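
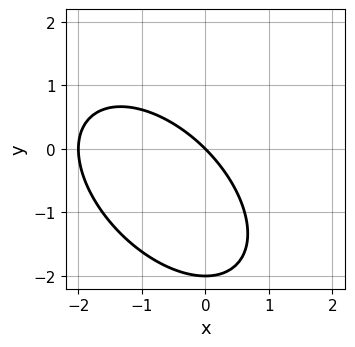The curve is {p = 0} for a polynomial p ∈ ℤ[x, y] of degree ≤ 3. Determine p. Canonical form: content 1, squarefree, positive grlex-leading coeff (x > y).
x^2 + x*y + y^2 + 2*x + 2*y

(a) deg p = 2. The shape is more complex than any degree-1 curve.
(b) Observable constraints: among the integer gridlines, it crosses the y-axis at y ∈ {-2, 0}; the x-axis gridline crossings are at x ∈ {-2, 0}.
(c) Solving for integer coefficients yields p as stated.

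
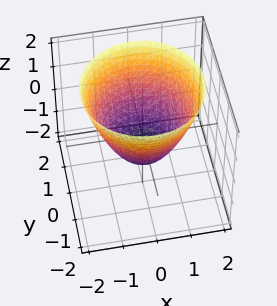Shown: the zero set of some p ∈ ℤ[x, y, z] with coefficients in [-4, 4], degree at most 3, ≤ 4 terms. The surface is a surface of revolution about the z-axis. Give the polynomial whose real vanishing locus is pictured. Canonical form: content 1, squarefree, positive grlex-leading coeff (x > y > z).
1. deg p = 2.
2. By symmetry, the surface is invariant under rotation about z: p = q(x² + y², z).
3. Reading off the gridlines: the x-axis gridline crossings are at x ∈ {-1, 1}; a circular section at z = 2 has radius between 1 and 2; the y-axis gridline crossings are at y ∈ {-1, 1}; one z-axis crossing is at z = -1.
4. Solving for integer coefficients yields p as stated.

x^2 + y^2 - z - 1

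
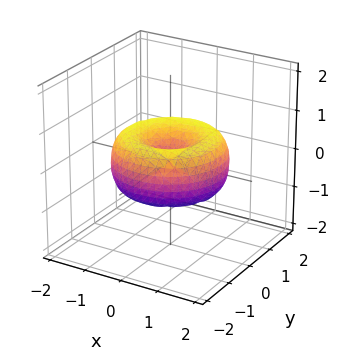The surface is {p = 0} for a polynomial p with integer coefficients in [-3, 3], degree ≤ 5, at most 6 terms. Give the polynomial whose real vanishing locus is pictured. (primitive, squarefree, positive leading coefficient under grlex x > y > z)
(a) The degree is 4 — a generic line meets the surface in up to 4 points.
(b) Symmetries: the surface is invariant under rotation about z: p = q(x² + y², z).
(c) Checking where it meets the axes: a circular section at z = 0 has radius between 1 and 2; it crosses the y-axis at the gridline y = 0.
(d) The integer polynomial consistent with all of this is the stated p.

x^4 + 2*x^2*y^2 + y^4 - 2*x^2 - 2*y^2 + 2*z^2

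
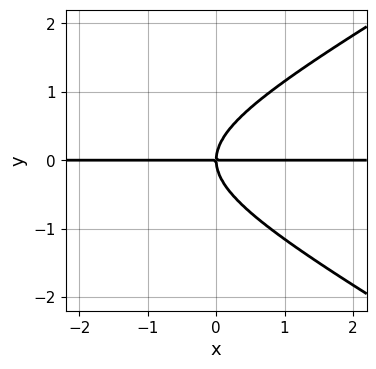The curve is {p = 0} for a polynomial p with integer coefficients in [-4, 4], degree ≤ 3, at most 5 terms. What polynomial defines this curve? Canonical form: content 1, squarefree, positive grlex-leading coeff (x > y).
x^2*y - 3*y^3 + 3*x*y

1. The degree is 3 — the shape is more complex than any degree-2 curve.
2. Checking where it meets the axes: one y-axis crossing is at y = 0; every point of the x-axis in the box is on the curve.
3. Together with the visible shape, these determine p as stated.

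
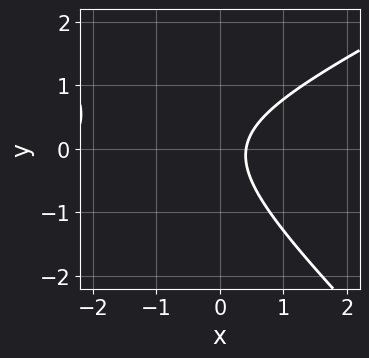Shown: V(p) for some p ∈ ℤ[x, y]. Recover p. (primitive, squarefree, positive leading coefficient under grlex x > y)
First, deg p = 2. A generic line meets the curve in up to 2 points.
Then, from the axis intercepts and sections: the curve avoids every integer y-axis point in the box.
Finally, together with the visible shape, these determine p as stated.

x^2 - x*y - 2*y^2 + 2*x - 1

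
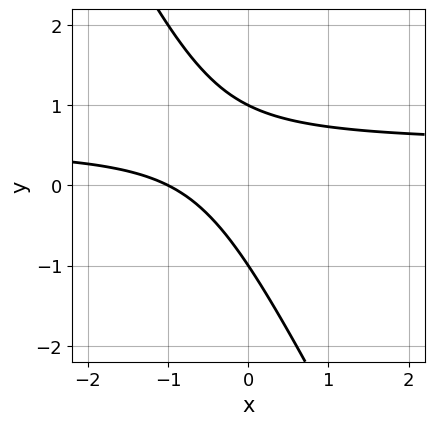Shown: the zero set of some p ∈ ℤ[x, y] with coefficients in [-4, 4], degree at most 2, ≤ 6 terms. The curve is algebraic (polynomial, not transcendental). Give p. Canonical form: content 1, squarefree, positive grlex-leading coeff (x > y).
First, deg p = 2. The shape is more complex than any degree-1 curve.
Then, reading off the gridlines: among the integer gridlines, it crosses the y-axis at y ∈ {-1, 1}; it crosses the x-axis at the gridline x = -1.
Finally, these observations pin down the coefficients.

2*x*y + y^2 - x - 1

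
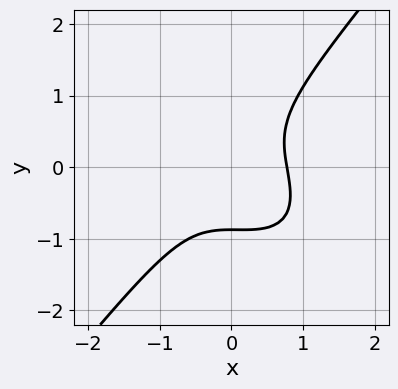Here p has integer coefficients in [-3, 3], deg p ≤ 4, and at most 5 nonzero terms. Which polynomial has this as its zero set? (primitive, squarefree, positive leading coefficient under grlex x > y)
3*x^3 + 2*x^2*y - 3*y^3 + x^2 - 2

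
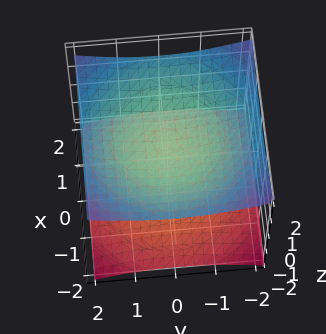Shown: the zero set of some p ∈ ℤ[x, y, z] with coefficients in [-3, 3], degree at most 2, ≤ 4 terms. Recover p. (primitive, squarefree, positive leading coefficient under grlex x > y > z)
The picture has 2 separate pieces.
Degree: no degree-1 surface has this shape, so deg p = 2.
Symmetry: the z-axis is an axis of rotation, so x and y enter only as x² + y².
From the visible intercepts: no x-intercept at any integer in the box; no y-intercept at any integer in the box.
These observations pin down the coefficients.

x^2 + y^2 - 3*z^2 + 3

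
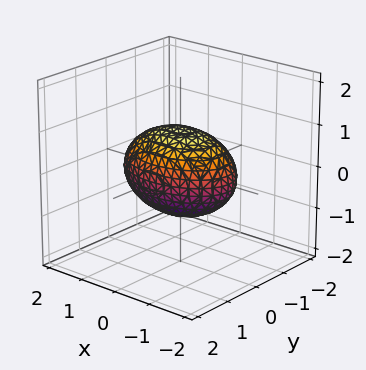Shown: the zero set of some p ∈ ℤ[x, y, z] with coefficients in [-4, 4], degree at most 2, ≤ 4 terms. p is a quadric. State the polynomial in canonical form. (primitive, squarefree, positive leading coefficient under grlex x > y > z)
x^2 + 2*y^2 + 2*z^2 - 2

(a) deg p = 2. Bounded and convex; a quadric.
(b) Symmetries: the y ↦ −y reflection is a symmetry, so y appears only in even powers; the z ↦ −z reflection is a symmetry, so z appears only in even powers; mirror symmetry x ↦ −x ⇒ only even powers of x.
(c) Reading off the gridlines: the z-axis gridline crossings are at z ∈ {-1, 1}; among the integer gridlines, it crosses the y-axis at y ∈ {-1, 1}.
(d) The integer polynomial consistent with all of this is the stated p.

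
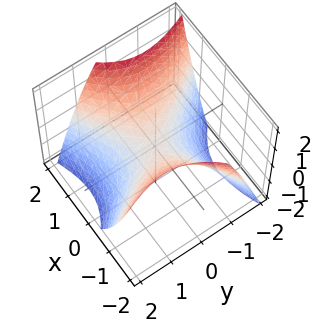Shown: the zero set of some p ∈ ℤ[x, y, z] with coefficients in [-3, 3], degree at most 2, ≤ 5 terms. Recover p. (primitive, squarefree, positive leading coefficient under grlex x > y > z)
2*x^2 - 2*x*y - 2*y^2 - 3*z

1. deg p = 2.
2. From the axis intercepts and sections: one y-axis crossing is at y = 0; it meets the x-axis at x = 0 (among the integer gridlines); it crosses the z-axis at the gridline z = 0.
3. Matching integer coefficients to the picture gives p.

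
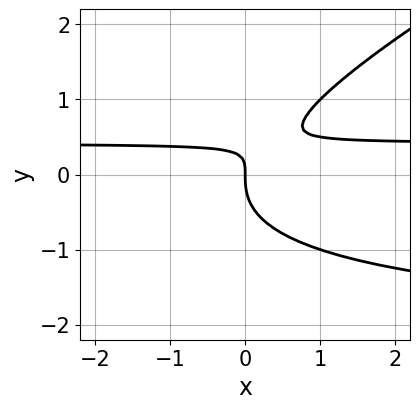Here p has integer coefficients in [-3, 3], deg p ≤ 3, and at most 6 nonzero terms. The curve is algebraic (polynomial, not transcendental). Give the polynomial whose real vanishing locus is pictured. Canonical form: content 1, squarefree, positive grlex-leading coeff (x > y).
x*y^2 - 2*y^3 + 2*x*y - x

1. deg p = 3. The shape is more complex than any degree-2 curve.
2. Observable constraints: it meets the y-axis at y = 0 (among the integer gridlines); it crosses the x-axis at the gridline x = 0.
3. Assembling these constraints gives the stated polynomial.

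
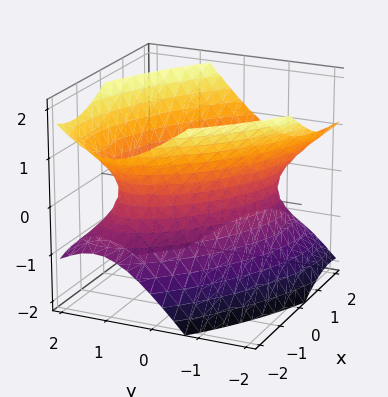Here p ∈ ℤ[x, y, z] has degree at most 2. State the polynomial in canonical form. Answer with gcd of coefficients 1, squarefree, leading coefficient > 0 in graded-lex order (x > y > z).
(a) Degree: a generic line meets the surface in up to 2 points, so deg p = 2.
(b) Reading off the gridlines: no z-intercept at any integer in the box; the y-axis gridline crossings are at y ∈ {-1, 1}.
(c) Matching integer coefficients to the picture gives p.

2*x^2 + 3*x*y + 3*y^2 + y*z - 3*z^2 - 3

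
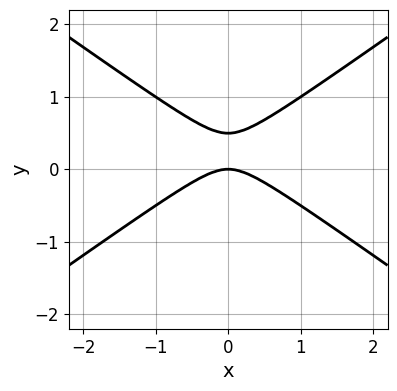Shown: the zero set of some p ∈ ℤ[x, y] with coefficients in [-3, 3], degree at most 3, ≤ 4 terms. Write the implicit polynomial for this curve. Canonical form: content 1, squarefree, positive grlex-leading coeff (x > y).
x^2 - 2*y^2 + y

First, deg p = 2. No degree-1 curve has this shape.
Then, symmetries: mirror symmetry x ↦ −x ⇒ only even powers of x.
Next, from the axis intercepts and sections: it crosses the y-axis at the gridline y = 0; it meets the x-axis at x = 0 (among the integer gridlines).
Finally, fitting integer coefficients to these (and the overall shape) gives p.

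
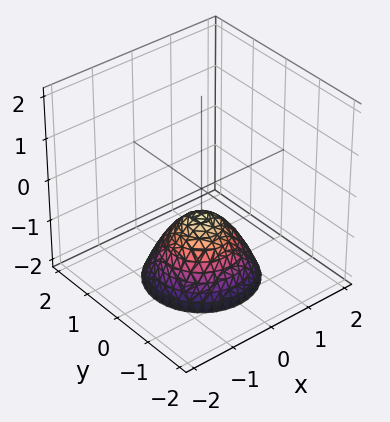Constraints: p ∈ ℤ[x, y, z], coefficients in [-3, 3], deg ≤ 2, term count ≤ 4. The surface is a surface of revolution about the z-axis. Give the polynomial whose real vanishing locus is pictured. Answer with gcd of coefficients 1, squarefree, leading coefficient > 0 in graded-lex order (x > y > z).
3*x^2 + 3*y^2 + 3*z + 2

First, degree: no degree-1 surface has this shape, so deg p = 2.
Then, symmetries: rotational symmetry about the z-axis ⇒ p depends on x, y only through x² + y².
Then, checking where it meets the axes: the surface avoids every integer x-axis point in the box; a circular section at z = -2 has radius between 1 and 2; no y-intercept at any integer in the box.
Finally, putting this together gives p.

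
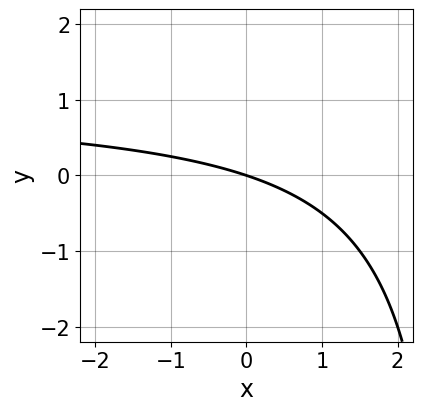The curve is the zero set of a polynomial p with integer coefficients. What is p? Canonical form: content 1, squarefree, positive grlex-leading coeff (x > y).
First, the degree is 2 — no degree-1 curve has this shape.
Next, from the visible intercepts: one y-axis crossing is at y = 0; it crosses the x-axis at the gridline x = 0.
Finally, these observations pin down the coefficients.

x*y - x - 3*y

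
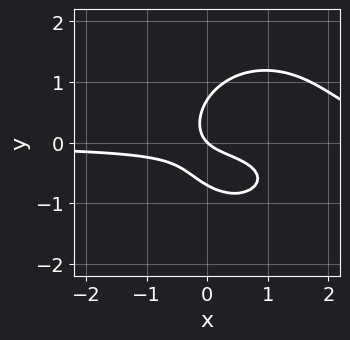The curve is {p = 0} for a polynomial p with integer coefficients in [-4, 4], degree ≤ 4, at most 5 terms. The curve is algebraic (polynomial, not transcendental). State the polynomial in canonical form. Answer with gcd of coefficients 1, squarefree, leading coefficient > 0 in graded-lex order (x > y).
2*x^2*y + 2*y^3 - 3*x*y - x - y

deg p = 3. The shape is more complex than any degree-2 curve.
From the axis intercepts and sections: it meets the y-axis at y = 0 (among the integer gridlines); one x-axis crossing is at x = 0.
Assembling these constraints gives the stated polynomial.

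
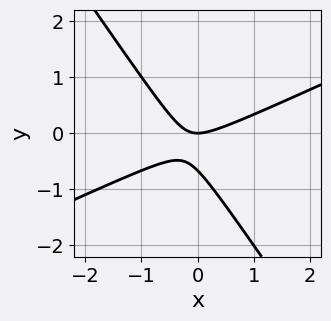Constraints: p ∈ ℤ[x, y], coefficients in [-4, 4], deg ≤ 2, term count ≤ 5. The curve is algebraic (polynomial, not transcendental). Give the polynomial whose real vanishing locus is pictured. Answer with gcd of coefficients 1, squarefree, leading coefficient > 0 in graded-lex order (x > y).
2*x^2 - 3*x*y - 3*y^2 - 2*y

1. Degree: the shape is more complex than any degree-1 curve, so deg p = 2.
2. From the axis intercepts and sections: it meets the y-axis at y = 0 (among the integer gridlines); it crosses the x-axis at the gridline x = 0.
3. Assembling these constraints gives the stated polynomial.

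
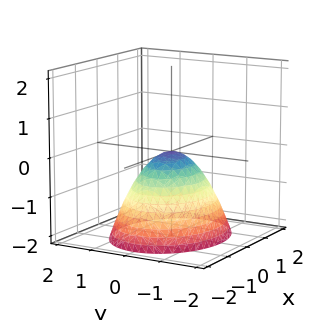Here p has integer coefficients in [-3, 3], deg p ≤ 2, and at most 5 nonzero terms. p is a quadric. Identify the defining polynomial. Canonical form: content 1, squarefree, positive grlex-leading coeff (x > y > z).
2*x^2 + 3*y^2 + 3*z

The degree is 2 — a paraboloid; a quadric.
Symmetries: the x ↦ −x reflection is a symmetry, so x appears only in even powers; mirror symmetry y ↦ −y ⇒ only even powers of y.
Checking where it meets the axes: it meets the x-axis at x = 0 (among the integer gridlines); it crosses the y-axis at the gridline y = 0; one z-axis crossing is at z = 0.
Together with the visible shape, these determine p as stated.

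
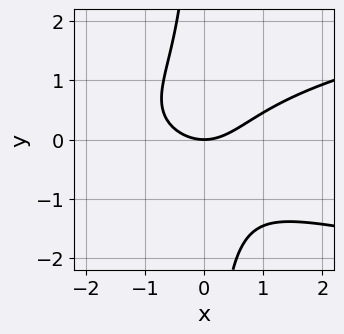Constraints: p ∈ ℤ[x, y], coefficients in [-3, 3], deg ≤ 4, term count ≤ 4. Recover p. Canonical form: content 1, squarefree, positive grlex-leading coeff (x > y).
(a) Degree: no degree-2 curve has this shape, so deg p = 3.
(b) Checking where it meets the axes: it crosses the y-axis at the gridline y = 0; it meets the x-axis at x = 0 (among the integer gridlines).
(c) The integer polynomial consistent with all of this is the stated p.

3*x*y^2 - 2*x^2 + 3*y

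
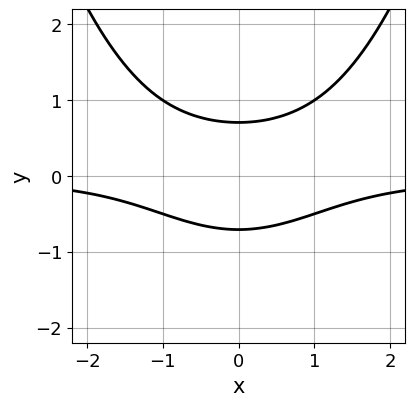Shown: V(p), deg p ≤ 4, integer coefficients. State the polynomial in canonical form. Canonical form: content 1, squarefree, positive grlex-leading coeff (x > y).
The degree is 3 — a generic line meets the curve in up to 3 points.
Symmetries: the x ↦ −x reflection is a symmetry, so x appears only in even powers.
Reading off the gridlines: no x-intercept at any integer in the box.
Solving for integer coefficients yields p as stated.

x^2*y - 2*y^2 + 1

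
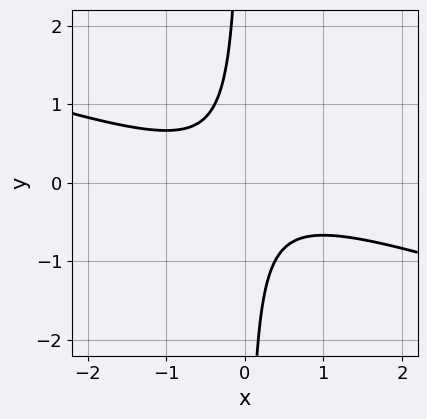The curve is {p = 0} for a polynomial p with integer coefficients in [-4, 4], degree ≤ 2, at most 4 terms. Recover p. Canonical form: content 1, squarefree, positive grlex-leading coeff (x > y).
x^2 + 3*x*y + 1

First, deg p = 2. No degree-1 curve has this shape.
Next, from the axis intercepts and sections: the curve avoids every integer y-axis point in the box; no x-intercept at any integer in the box.
Finally, assembling these constraints gives the stated polynomial.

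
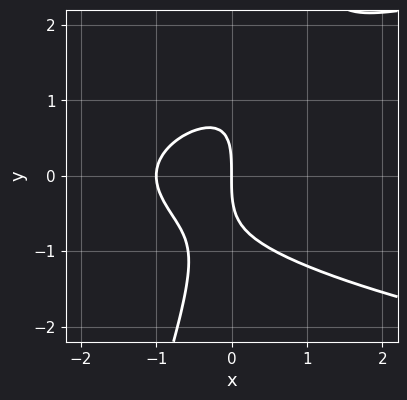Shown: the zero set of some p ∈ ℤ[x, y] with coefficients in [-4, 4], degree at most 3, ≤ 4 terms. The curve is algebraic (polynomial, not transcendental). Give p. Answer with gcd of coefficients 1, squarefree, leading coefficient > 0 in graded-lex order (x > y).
(a) The degree is 3 — the shape is more complex than any degree-2 curve.
(b) Checking where it meets the axes: one y-axis crossing is at y = 0; among the integer gridlines, it crosses the x-axis at x ∈ {-1, 0}.
(c) The integer polynomial consistent with all of this is the stated p.

3*x*y^2 - y^3 - 3*x^2 - 3*x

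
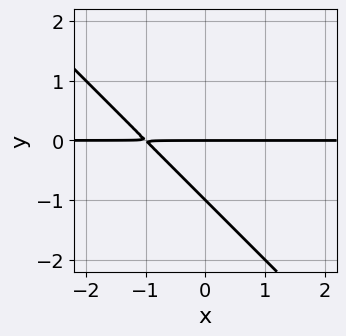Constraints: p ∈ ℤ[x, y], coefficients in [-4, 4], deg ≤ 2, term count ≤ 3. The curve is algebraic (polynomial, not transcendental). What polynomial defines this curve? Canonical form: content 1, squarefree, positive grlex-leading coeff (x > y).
x*y + y^2 + y

1. Degree: the shape is more complex than any degree-1 curve, so deg p = 2.
2. From the visible intercepts: the y-axis gridline crossings are at y ∈ {-1, 0}; the visible x-axis segment lies entirely on the curve.
3. Assembling these constraints gives the stated polynomial.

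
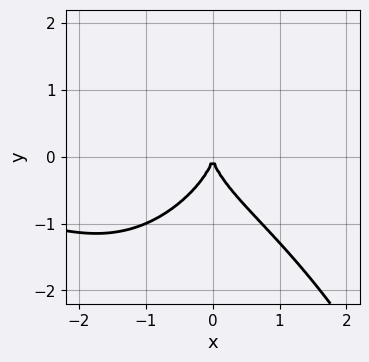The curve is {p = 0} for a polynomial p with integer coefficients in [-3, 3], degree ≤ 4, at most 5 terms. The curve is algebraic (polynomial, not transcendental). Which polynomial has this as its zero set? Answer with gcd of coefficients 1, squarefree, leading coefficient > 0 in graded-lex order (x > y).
The degree is 4 — no degree-3 curve has this shape.
From the axis intercepts and sections: one x-axis crossing is at x = 0; it crosses the y-axis at the gridline y = 0.
Assembling these constraints gives the stated polynomial.

x^3*y - 2*y^3 - 3*x^2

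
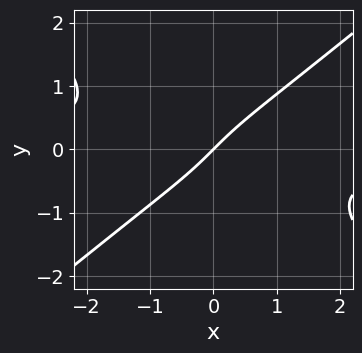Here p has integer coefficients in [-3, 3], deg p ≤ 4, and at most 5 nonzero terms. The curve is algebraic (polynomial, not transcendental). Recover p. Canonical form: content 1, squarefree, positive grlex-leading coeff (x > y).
2*x^2*y - 3*y^3 + 2*x - 2*y

First, the degree is 3 — the shape is more complex than any degree-2 curve.
Then, from the axis intercepts and sections: one x-axis crossing is at x = 0; one y-axis crossing is at y = 0.
Finally, assembling these constraints gives the stated polynomial.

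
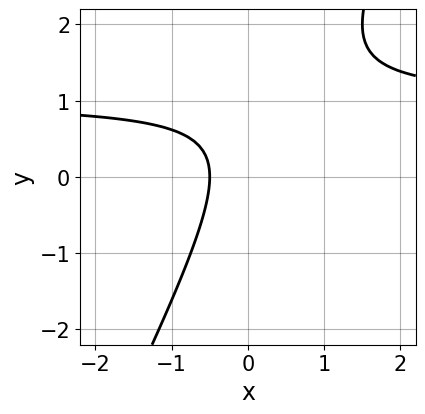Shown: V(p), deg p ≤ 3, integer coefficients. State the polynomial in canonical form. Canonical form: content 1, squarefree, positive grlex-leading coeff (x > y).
First, degree: the shape is more complex than any degree-1 curve, so deg p = 2.
Then, against the integer gridlines: the curve avoids every integer y-axis point in the box.
Finally, matching integer coefficients to the picture gives p.

2*x*y - y^2 - 2*x + y - 1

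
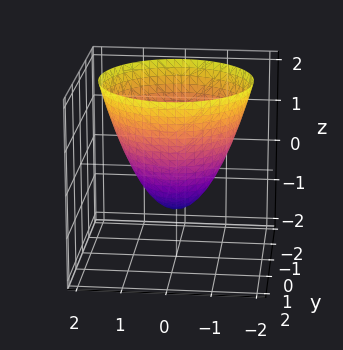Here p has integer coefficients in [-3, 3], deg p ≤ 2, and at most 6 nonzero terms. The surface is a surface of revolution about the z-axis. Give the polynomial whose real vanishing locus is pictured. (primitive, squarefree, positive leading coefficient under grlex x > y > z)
x^2 + y^2 - z - 1

1. Degree: a generic line meets the surface in up to 2 points, so deg p = 2.
2. By symmetry, every cross-section ⟂ z is a circle, so x, y appear only via x² + y².
3. Observable constraints: one z-axis crossing is at z = -1; among the integer gridlines, it crosses the y-axis at y ∈ {-1, 1}; the x-axis gridline crossings are at x ∈ {-1, 1}; a circular section at z = 1 has radius between 1 and 2.
4. Assembling these constraints gives the stated polynomial.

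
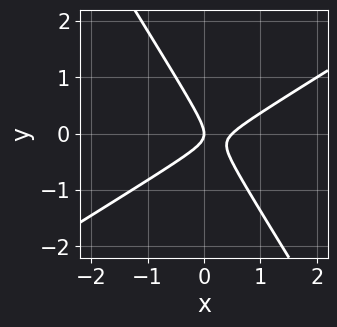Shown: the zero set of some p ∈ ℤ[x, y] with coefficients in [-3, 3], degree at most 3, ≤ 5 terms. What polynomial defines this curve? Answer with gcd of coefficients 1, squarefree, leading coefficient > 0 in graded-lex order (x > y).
2*x^2 - 2*x*y - 2*y^2 - x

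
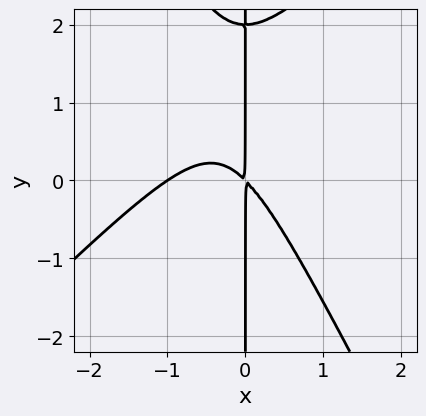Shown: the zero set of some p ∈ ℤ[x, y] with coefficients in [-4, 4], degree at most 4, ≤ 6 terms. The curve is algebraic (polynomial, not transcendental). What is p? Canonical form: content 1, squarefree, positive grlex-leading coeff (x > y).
2*x^3 - x^2*y - x*y^2 + 2*x^2 + 2*x*y

(a) The degree is 3 — a generic line meets the curve in up to 3 points.
(b) Reading off the gridlines: every point of the y-axis in the box is on the curve; one x-axis crossing is at x = -1.
(c) Putting this together gives p.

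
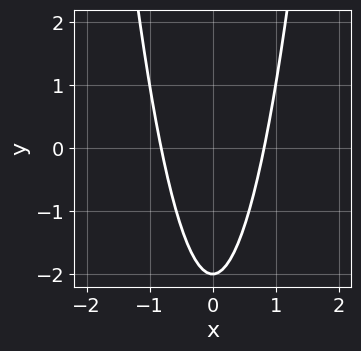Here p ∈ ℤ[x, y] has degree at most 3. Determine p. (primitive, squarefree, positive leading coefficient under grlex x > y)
3*x^2 - y - 2

1. The degree is 2 — no degree-1 curve has this shape.
2. Symmetries: it's symmetric under x → −x, forcing even powers of x.
3. From the visible intercepts: it meets the y-axis at y = -2 (among the integer gridlines).
4. These observations pin down the coefficients.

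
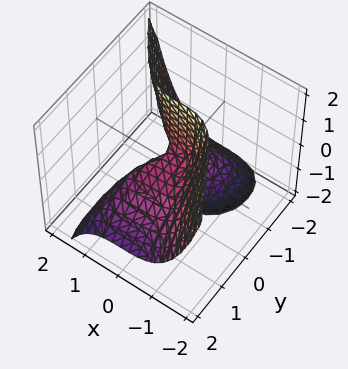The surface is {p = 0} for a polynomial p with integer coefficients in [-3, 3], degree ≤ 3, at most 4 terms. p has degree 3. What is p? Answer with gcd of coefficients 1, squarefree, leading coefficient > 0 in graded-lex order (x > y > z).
(a) Degree: no degree-2 surface has this shape, so deg p = 3.
(b) Reading off the gridlines: it meets the y-axis at y = 0 (among the integer gridlines); it crosses the z-axis at the gridline z = 0; it crosses the x-axis at the gridline x = 0.
(c) Fitting integer coefficients to these (and the overall shape) gives p.

2*x^3 + y^3 + 3*y*z + z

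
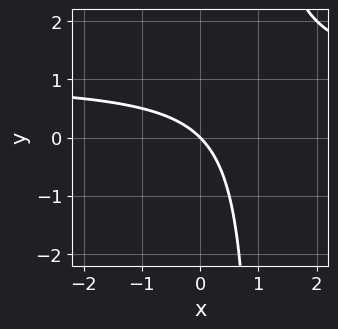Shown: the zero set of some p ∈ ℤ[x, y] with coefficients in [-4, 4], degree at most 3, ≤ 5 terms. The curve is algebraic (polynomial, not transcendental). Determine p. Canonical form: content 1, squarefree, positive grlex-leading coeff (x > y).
x*y - x - y

1. deg p = 2.
2. From the axis intercepts and sections: one x-axis crossing is at x = 0; it crosses the y-axis at the gridline y = 0.
3. Matching integer coefficients to the picture gives p.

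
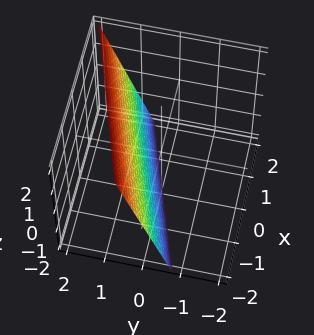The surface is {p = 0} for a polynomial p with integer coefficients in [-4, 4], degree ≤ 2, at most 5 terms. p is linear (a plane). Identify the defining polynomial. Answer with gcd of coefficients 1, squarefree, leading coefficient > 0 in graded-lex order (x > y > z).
(a) deg p = 1. The surface is flat (a plane).
(b) Observable constraints: it meets the z-axis at z = -2 (among the integer gridlines); one x-axis crossing is at x = -2.
(c) Matching integer coefficients to the picture gives p.

x - 3*y + z + 2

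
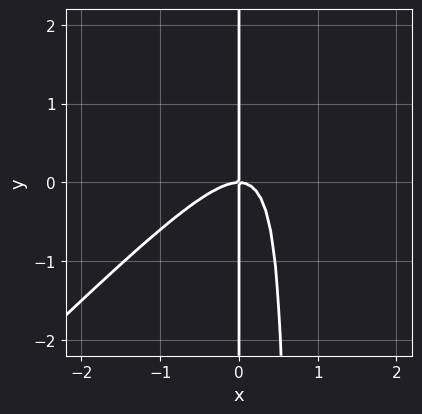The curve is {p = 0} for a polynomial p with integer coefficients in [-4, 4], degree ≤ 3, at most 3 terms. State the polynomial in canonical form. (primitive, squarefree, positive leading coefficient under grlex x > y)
3*x^3 - 3*x^2*y + 2*x*y

(a) Degree: the shape is more complex than any degree-2 curve, so deg p = 3.
(b) Reading off the gridlines: it crosses the x-axis at the gridline x = 0; the visible y-axis segment lies entirely on the curve.
(c) Putting this together gives p.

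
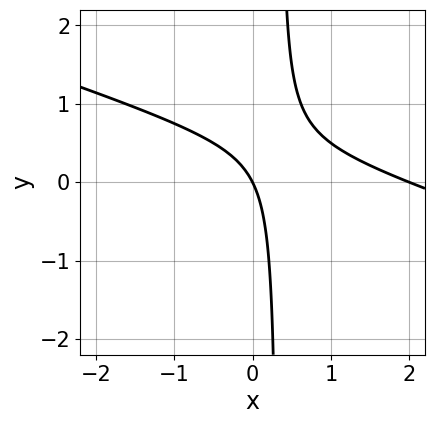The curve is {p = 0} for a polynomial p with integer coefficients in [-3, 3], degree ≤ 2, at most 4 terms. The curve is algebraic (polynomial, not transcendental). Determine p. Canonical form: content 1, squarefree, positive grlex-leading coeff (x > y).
x^2 + 3*x*y - 2*x - y

deg p = 2. The shape is more complex than any degree-1 curve.
From the axis intercepts and sections: the x-axis gridline crossings are at x ∈ {0, 2}; one y-axis crossing is at y = 0.
Fitting integer coefficients to these (and the overall shape) gives p.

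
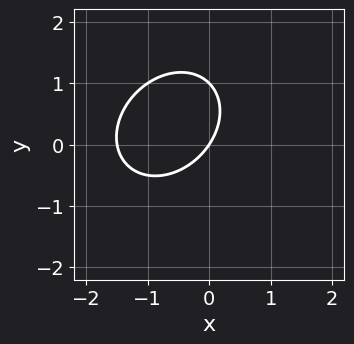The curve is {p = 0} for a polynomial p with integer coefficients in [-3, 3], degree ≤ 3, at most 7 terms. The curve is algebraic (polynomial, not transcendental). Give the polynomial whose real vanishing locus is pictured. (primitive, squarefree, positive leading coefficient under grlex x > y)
2*x^2 - x*y + 2*y^2 + 3*x - 2*y

First, the degree is 2 — no degree-1 curve has this shape.
Next, reading off the gridlines: among the integer gridlines, it crosses the y-axis at y ∈ {0, 1}; it crosses the x-axis at the gridline x = 0.
Finally, assembling these constraints gives the stated polynomial.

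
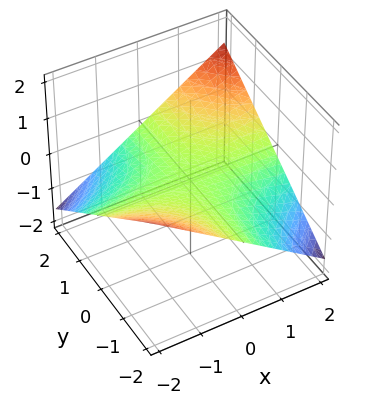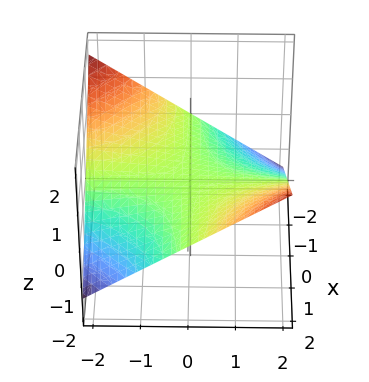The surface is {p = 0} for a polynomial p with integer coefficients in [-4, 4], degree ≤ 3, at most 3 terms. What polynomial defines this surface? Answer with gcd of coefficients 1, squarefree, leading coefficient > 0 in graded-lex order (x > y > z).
x*y - 3*z

1. Degree: a generic line meets the surface in up to 2 points, so deg p = 2.
2. Reading off the gridlines: every point of the y-axis in the box is on the surface; the visible x-axis segment lies entirely on the surface; it crosses the z-axis at the gridline z = 0.
3. These observations pin down the coefficients.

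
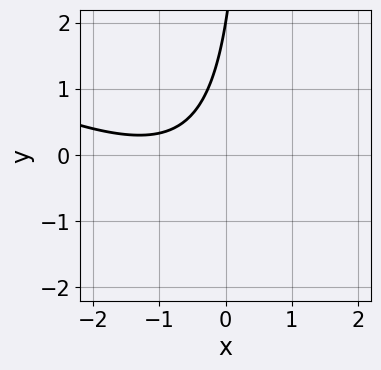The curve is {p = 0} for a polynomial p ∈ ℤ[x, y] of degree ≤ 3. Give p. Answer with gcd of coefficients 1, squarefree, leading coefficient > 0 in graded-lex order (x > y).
First, deg p = 2. The shape is more complex than any degree-1 curve.
Next, observable constraints: no x-intercept at any integer in the box; one y-axis crossing is at y = 2.
Finally, fitting integer coefficients to these (and the overall shape) gives p.

x^2 + 2*x*y + 2*x - y + 2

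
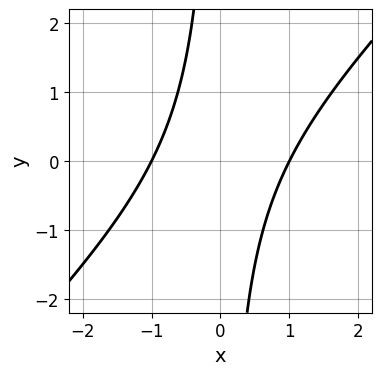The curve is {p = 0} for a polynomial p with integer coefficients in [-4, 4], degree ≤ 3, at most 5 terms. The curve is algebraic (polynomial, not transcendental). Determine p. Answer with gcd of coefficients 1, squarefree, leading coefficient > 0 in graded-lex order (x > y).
x^2 - x*y - 1

deg p = 2.
Checking where it meets the axes: among the integer gridlines, it crosses the x-axis at x ∈ {-1, 1}; no y-intercept at any integer in the box.
Together with the visible shape, these determine p as stated.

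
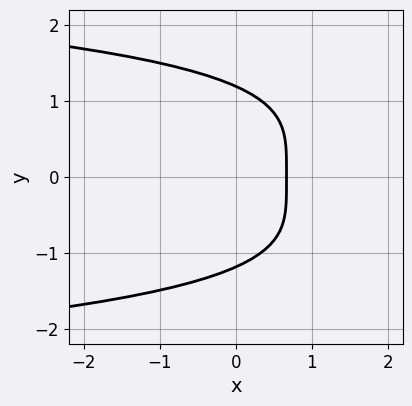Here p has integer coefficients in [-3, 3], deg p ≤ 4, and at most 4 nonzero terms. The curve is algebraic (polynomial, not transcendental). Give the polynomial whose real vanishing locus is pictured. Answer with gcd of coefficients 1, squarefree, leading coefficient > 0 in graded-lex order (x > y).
y^4 + 3*x - 2

1. Degree: a generic line meets the curve in up to 4 points, so deg p = 4.
2. Symmetries: it's symmetric under y → −y, forcing even powers of y.
3. The integer polynomial consistent with all of this is the stated p.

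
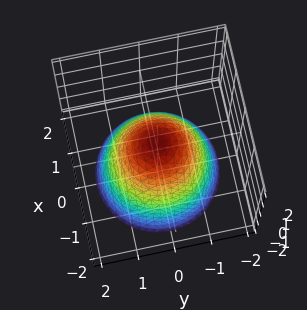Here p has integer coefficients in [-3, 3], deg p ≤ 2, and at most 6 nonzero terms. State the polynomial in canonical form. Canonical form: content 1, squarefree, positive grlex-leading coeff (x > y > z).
3*x^2 + 3*y^2 + 3*z - 2

(a) The degree is 2 — the shape is more complex than any degree-1 surface.
(b) Symmetry: the z-axis is an axis of rotation, so x and y enter only as x² + y².
(c) Reading off the gridlines: a circular section at z = -2 has radius between 1 and 2.
(d) Assembling these constraints gives the stated polynomial.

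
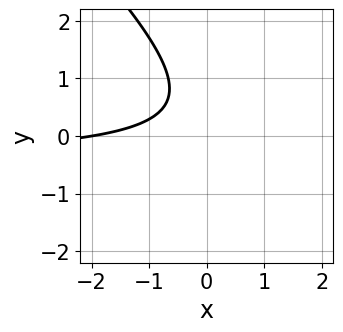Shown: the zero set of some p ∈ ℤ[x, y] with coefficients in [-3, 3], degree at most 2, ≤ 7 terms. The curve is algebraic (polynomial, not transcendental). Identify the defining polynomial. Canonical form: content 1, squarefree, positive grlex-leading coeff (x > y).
Degree: the shape is more complex than any degree-1 curve, so deg p = 2.
Reading off the gridlines: no y-intercept at any integer in the box; one x-axis crossing is at x = -2.
These observations pin down the coefficients.

2*x*y + 2*y^2 + x - 2*y + 2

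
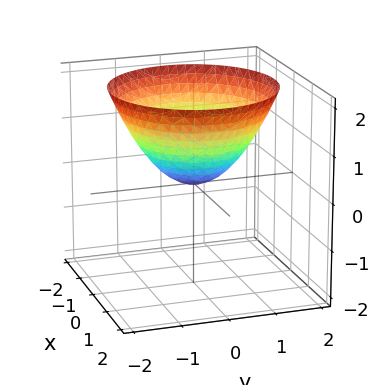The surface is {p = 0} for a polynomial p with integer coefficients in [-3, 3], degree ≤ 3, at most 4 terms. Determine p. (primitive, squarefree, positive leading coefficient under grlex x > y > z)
2*x^2 + 2*y^2 - 3*z

First, deg p = 2.
Then, by symmetry, the surface is invariant under rotation about z: p = q(x² + y², z).
Then, from the visible intercepts: one x-axis crossing is at x = 0; it meets the y-axis at y = 0 (among the integer gridlines); one z-axis crossing is at z = 0.
Finally, matching integer coefficients to the picture gives p.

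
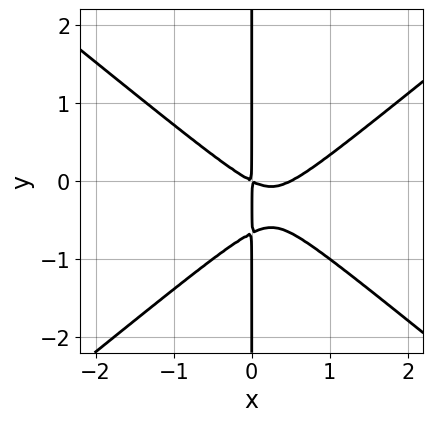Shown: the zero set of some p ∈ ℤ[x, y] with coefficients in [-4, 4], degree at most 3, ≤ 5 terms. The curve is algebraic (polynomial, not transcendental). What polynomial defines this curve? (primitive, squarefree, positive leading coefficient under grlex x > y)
2*x^3 - 3*x*y^2 - x^2 - 2*x*y

1. deg p = 3. No degree-2 curve has this shape.
2. Observable constraints: every point of the y-axis in the box is on the curve.
3. Fitting integer coefficients to these (and the overall shape) gives p.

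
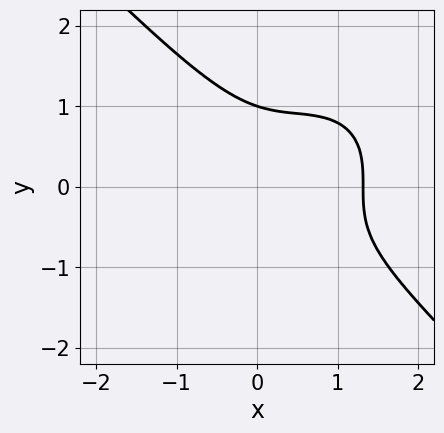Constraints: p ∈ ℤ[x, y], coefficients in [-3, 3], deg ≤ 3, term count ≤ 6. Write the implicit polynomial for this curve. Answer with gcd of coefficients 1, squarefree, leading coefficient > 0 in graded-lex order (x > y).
2*x^3 + 2*y^3 - 3*x^2 + 2*x - 2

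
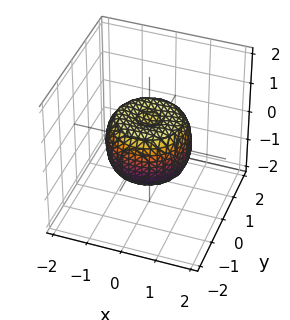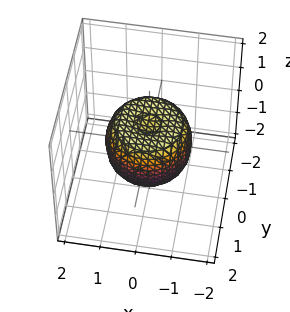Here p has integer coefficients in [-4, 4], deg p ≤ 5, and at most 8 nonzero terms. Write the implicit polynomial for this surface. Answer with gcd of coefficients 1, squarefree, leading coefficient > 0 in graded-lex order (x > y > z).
2*x^4 + 4*x^2*y^2 + 2*y^4 - 2*x^2 - 2*y^2 + 2*z^2 - 1

First, the degree is 4 — a generic line meets the surface in up to 4 points.
Then, symmetries: the z-axis is an axis of rotation, so x and y enter only as x² + y².
Next, from the axis intercepts and sections: a circular section at z = 0 has radius between 1 and 2.
Finally, fitting integer coefficients to these (and the overall shape) gives p.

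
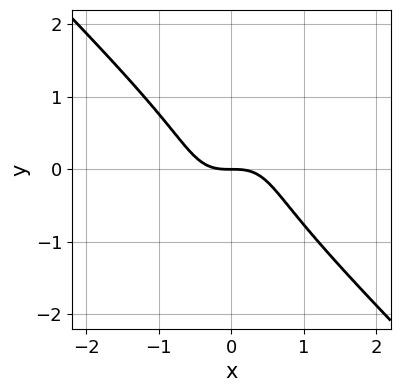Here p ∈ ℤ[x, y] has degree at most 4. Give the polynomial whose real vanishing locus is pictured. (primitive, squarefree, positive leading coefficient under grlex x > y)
3*x^3 - x*y^2 + 2*y^3 + 2*y

First, deg p = 3. The shape is more complex than any degree-2 curve.
Next, reading off the gridlines: it crosses the x-axis at the gridline x = 0; it meets the y-axis at y = 0 (among the integer gridlines).
Finally, fitting integer coefficients to these (and the overall shape) gives p.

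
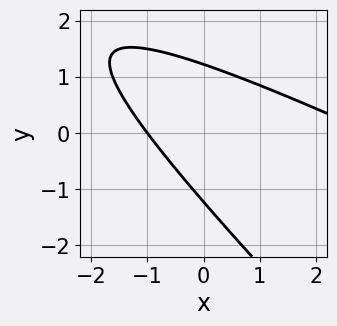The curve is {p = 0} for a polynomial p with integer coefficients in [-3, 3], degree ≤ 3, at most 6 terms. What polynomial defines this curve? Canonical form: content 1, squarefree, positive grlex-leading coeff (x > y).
deg p = 2. No degree-1 curve has this shape.
From the axis intercepts and sections: one x-axis crossing is at x = -1.
Assembling these constraints gives the stated polynomial.

x^2 + 3*x*y + 2*y^2 - 2*x - 3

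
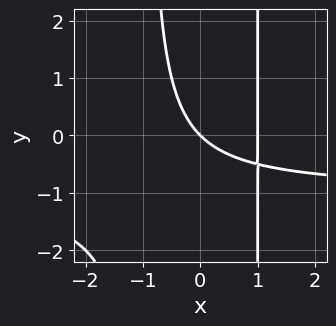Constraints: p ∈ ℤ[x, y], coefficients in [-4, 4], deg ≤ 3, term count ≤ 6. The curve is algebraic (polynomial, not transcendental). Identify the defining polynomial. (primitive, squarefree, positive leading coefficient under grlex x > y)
x^2*y + x^2 - x - y

(a) deg p = 3. A generic line meets the curve in up to 3 points.
(b) Reading off the gridlines: one y-axis crossing is at y = 0; among the integer gridlines, it crosses the x-axis at x ∈ {0, 1}.
(c) Fitting integer coefficients to these (and the overall shape) gives p.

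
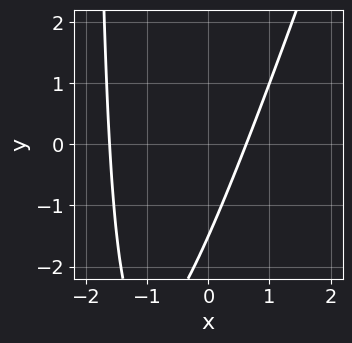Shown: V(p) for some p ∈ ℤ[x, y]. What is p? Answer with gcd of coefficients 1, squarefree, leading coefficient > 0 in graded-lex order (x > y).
3*x^2 - x*y + 3*x - 2*y - 3

1. Degree: a generic line meets the curve in up to 2 points, so deg p = 2.
2. The integer polynomial consistent with all of this is the stated p.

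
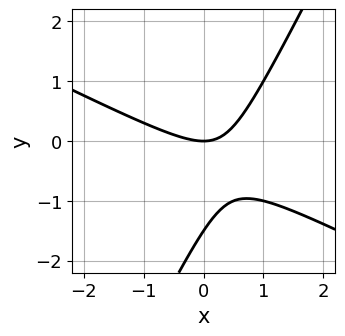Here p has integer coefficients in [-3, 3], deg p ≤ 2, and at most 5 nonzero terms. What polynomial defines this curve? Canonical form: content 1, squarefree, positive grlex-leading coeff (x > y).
(a) The degree is 2 — no degree-1 curve has this shape.
(b) Checking where it meets the axes: one x-axis crossing is at x = 0; it meets the y-axis at y = 0 (among the integer gridlines).
(c) Putting this together gives p.

2*x^2 + 3*x*y - 2*y^2 - 3*y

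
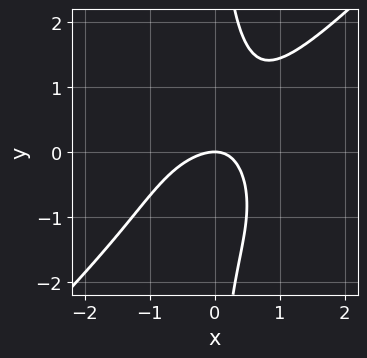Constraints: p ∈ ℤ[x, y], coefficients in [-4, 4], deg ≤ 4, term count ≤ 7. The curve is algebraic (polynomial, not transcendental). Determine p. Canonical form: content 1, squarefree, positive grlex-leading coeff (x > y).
x^4 - x*y^3 + 2*x^2 - 2*x*y + 2*y

First, deg p = 4. No degree-3 curve has this shape.
Then, against the integer gridlines: it crosses the x-axis at the gridline x = 0; one y-axis crossing is at y = 0.
Finally, fitting integer coefficients to these (and the overall shape) gives p.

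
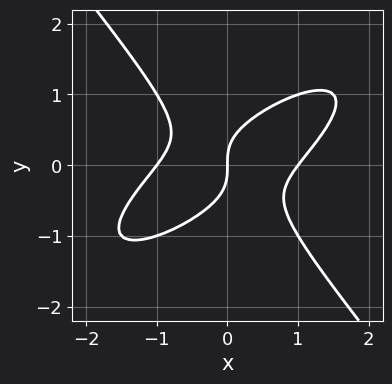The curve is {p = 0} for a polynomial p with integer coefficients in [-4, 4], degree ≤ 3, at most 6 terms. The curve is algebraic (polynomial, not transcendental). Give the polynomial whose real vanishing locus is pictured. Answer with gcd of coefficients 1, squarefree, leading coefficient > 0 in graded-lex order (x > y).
2*x^3 - 3*x^2*y + 3*y^3 - 2*x

deg p = 3.
Checking where it meets the axes: it meets the y-axis at y = 0 (among the integer gridlines); the x-axis gridline crossings are at x ∈ {-1, 0, 1}.
Matching integer coefficients to the picture gives p.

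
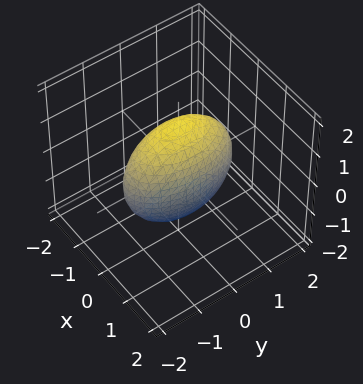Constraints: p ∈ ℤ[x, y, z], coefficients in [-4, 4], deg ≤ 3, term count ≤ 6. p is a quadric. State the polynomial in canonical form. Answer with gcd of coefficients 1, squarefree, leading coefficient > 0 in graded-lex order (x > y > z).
3*x^2 + y^2 + z^2 - 2

First, deg p = 2. Bounded and convex; a quadric.
Then, symmetries: mirror symmetry z ↦ −z ⇒ only even powers of z; it's symmetric under x → −x, forcing even powers of x; mirror symmetry y ↦ −y ⇒ only even powers of y.
Finally, the integer polynomial consistent with all of this is the stated p.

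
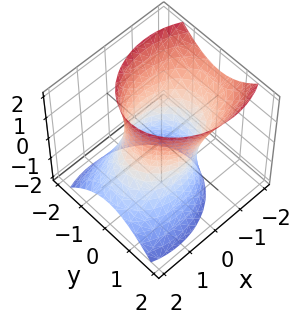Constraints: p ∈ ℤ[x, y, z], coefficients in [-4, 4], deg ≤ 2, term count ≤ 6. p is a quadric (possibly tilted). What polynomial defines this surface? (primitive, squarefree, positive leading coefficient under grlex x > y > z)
2*x^2 + 2*x*z + 3*y^2 - z^2 - 3

1. The degree is 2 — a generic line meets the surface in up to 2 points.
2. From the visible intercepts: the surface avoids every integer z-axis point in the box; the y-axis gridline crossings are at y ∈ {-1, 1}.
3. Solving for integer coefficients yields p as stated.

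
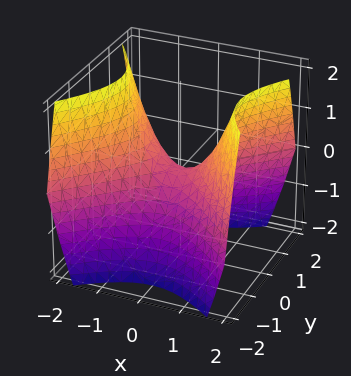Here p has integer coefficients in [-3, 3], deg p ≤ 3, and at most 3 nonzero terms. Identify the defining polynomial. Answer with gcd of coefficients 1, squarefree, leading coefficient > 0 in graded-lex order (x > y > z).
x^2 - y^2 - z

First, deg p = 2. A hyperbolic paraboloid; a quadric.
Next, symmetries: it's symmetric under y → −y, forcing even powers of y; the x ↦ −x reflection is a symmetry, so x appears only in even powers.
Then, observable constraints: it crosses the z-axis at the gridline z = 0; one y-axis crossing is at y = 0.
Finally, the integer polynomial consistent with all of this is the stated p.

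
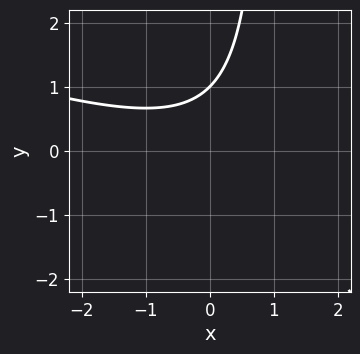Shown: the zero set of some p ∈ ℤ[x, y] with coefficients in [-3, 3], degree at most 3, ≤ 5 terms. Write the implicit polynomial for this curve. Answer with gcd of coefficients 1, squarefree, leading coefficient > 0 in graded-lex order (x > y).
Degree: no degree-1 curve has this shape, so deg p = 2.
Reading off the gridlines: one y-axis crossing is at y = 1; the curve avoids every integer x-axis point in the box.
Assembling these constraints gives the stated polynomial.

x^2 + 3*x*y - 3*y + 3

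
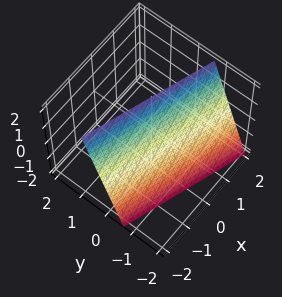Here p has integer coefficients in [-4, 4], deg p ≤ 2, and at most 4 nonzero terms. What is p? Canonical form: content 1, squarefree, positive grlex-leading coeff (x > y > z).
x + 3*y - z + 2

Degree: the surface is flat (a plane), so deg p = 1.
Observable constraints: it meets the z-axis at z = 2 (among the integer gridlines); it crosses the x-axis at the gridline x = -2.
Putting this together gives p.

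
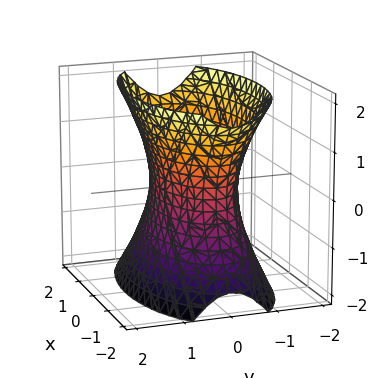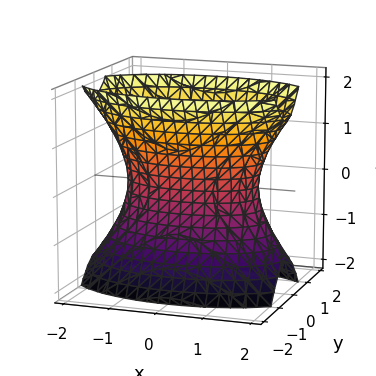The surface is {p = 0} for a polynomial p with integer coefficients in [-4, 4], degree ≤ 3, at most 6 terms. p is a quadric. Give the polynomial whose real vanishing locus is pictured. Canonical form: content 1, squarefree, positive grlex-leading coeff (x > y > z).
First, degree: an hourglass — one-sheet hyperboloid; a quadric, so deg p = 2.
Then, symmetries: mirror symmetry z ↦ −z ⇒ only even powers of z; the y ↦ −y reflection is a symmetry, so y appears only in even powers; mirror symmetry x ↦ −x ⇒ only even powers of x.
Then, from the visible intercepts: no z-intercept at any integer in the box.
Finally, assembling these constraints gives the stated polynomial.

x^2 + 3*y^2 - z^2 - 2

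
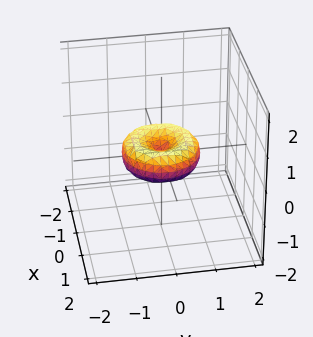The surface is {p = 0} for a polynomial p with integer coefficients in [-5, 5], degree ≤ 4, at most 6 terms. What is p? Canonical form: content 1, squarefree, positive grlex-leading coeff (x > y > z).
2*x^4 + 4*x^2*y^2 + 2*y^4 - 2*x^2 - 2*y^2 + 3*z^2

1. Degree: a generic line meets the surface in up to 4 points, so deg p = 4.
2. Symmetry: the surface is invariant under rotation about z: p = q(x² + y², z).
3. Against the integer gridlines: it meets the z-axis at z = 0 (among the integer gridlines); a circular section at z = 0 has radius exactly 1; among the integer gridlines, it crosses the y-axis at y ∈ {-1, 0, 1}.
4. Assembling these constraints gives the stated polynomial.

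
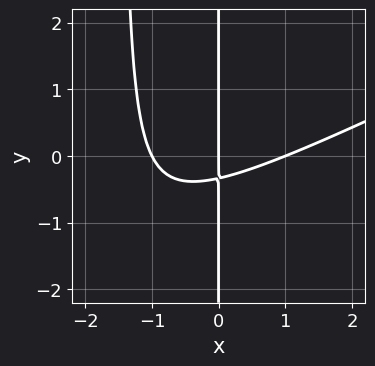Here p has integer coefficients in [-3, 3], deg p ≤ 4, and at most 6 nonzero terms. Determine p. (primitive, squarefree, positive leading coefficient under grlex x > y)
x^3 - 2*x^2*y - 3*x*y - x

deg p = 3. The shape is more complex than any degree-2 curve.
From the visible intercepts: every point of the y-axis in the box is on the curve; the x-axis gridline crossings are at x ∈ {-1, 0, 1}.
Assembling these constraints gives the stated polynomial.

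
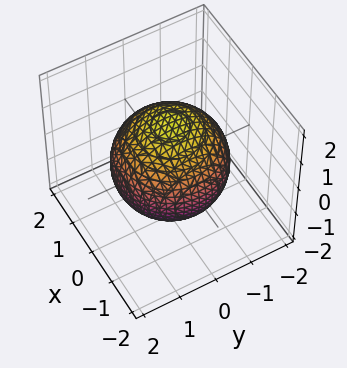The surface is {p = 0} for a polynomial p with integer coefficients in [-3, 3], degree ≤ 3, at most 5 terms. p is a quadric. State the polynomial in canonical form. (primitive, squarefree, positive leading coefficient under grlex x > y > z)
x^2 + y^2 + z^2 - 2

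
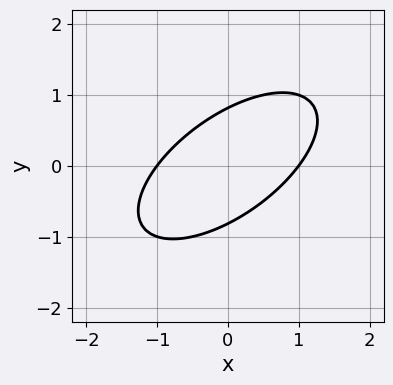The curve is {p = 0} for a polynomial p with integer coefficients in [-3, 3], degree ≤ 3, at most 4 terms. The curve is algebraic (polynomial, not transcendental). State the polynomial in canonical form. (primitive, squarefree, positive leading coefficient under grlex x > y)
2*x^2 - 3*x*y + 3*y^2 - 2

(a) Degree: no degree-1 curve has this shape, so deg p = 2.
(b) Reading off the gridlines: among the integer gridlines, it crosses the x-axis at x ∈ {-1, 1}.
(c) Fitting integer coefficients to these (and the overall shape) gives p.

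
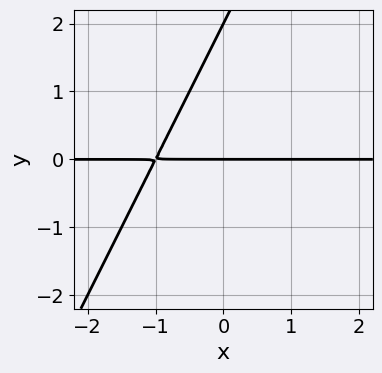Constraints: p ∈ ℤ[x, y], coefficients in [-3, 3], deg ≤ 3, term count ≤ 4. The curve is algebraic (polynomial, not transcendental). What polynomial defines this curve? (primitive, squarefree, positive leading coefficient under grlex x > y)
The degree is 2 — a generic line meets the curve in up to 2 points.
From the visible intercepts: the y-axis gridline crossings are at y ∈ {0, 2}; every point of the x-axis in the box is on the curve.
Matching integer coefficients to the picture gives p.

2*x*y - y^2 + 2*y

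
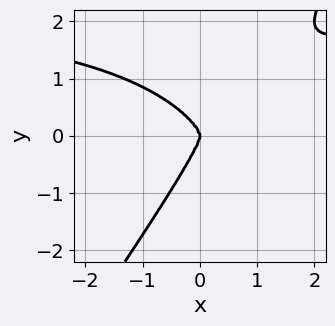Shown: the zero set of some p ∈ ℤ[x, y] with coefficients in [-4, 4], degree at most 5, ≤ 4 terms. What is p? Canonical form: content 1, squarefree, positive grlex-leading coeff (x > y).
x^3*y + x*y^3 - y^4 - 2*x^3

1. Degree: a generic line meets the curve in up to 4 points, so deg p = 4.
2. Reading off the gridlines: it meets the y-axis at y = 0 (among the integer gridlines); one x-axis crossing is at x = 0.
3. Together with the visible shape, these determine p as stated.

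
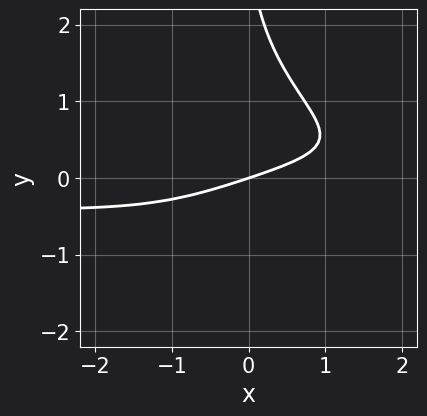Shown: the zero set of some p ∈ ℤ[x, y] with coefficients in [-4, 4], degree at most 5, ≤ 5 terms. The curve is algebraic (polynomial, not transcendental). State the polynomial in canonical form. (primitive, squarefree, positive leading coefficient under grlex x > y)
First, degree: a generic line meets the curve in up to 4 points, so deg p = 4.
Next, from the visible intercepts: it meets the x-axis at x = 0 (among the integer gridlines); it crosses the y-axis at the gridline y = 0.
Finally, matching integer coefficients to the picture gives p.

x^2*y^2 + x*y^3 + y^2 + x - 3*y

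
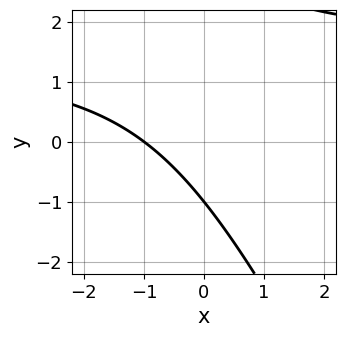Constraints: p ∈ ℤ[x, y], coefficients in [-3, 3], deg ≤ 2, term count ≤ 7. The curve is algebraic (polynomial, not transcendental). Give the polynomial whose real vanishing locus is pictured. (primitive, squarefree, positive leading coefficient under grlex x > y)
2*x*y + y^2 - 3*x - 2*y - 3

(a) Degree: no degree-1 curve has this shape, so deg p = 2.
(b) From the visible intercepts: one x-axis crossing is at x = -1; it crosses the y-axis at the gridline y = -1.
(c) Assembling these constraints gives the stated polynomial.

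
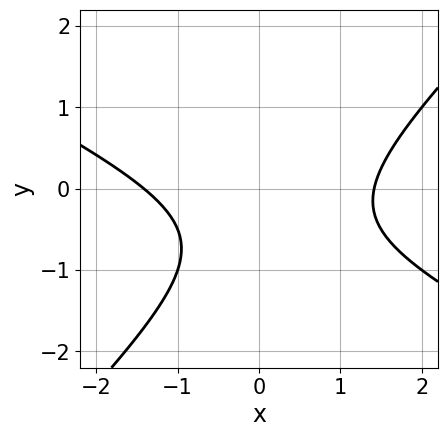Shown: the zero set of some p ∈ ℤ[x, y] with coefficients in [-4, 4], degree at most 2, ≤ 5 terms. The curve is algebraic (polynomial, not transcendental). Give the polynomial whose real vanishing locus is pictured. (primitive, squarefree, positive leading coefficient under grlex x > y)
x^2 + x*y - 2*y^2 - 2*y - 2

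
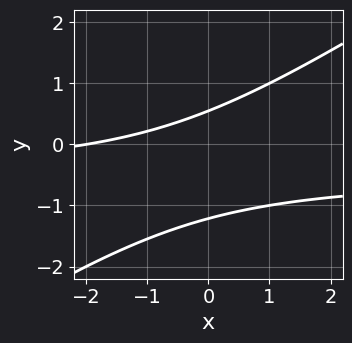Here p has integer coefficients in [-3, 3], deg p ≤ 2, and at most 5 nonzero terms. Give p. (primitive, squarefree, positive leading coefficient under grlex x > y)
2*x*y - 3*y^2 + x - 2*y + 2

The degree is 2 — the shape is more complex than any degree-1 curve.
Checking where it meets the axes: it meets the x-axis at x = -2 (among the integer gridlines).
Together with the visible shape, these determine p as stated.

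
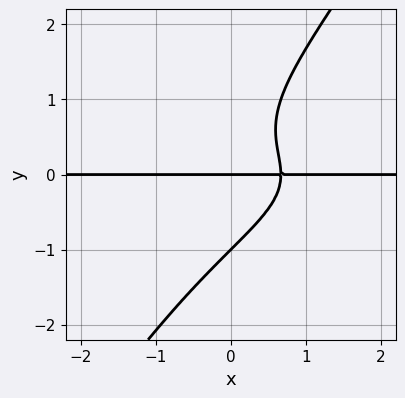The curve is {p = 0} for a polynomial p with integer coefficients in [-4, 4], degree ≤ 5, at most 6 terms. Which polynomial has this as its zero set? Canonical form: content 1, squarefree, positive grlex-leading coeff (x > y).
1. Degree: no degree-3 curve has this shape, so deg p = 4.
2. Reading off the gridlines: the visible x-axis segment lies entirely on the curve; among the integer gridlines, it crosses the y-axis at y ∈ {-1, 0}.
3. These observations pin down the coefficients.

3*x*y^3 - 2*y^4 + 3*x*y - 2*y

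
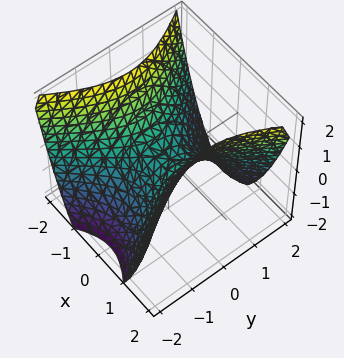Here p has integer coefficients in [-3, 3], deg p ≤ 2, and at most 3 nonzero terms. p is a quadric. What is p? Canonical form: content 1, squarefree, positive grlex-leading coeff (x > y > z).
3*x^2 - 2*y^2 - 3*z

(a) deg p = 2.
(b) Symmetries: mirror symmetry x ↦ −x ⇒ only even powers of x; the y ↦ −y reflection is a symmetry, so y appears only in even powers.
(c) Reading off the gridlines: one y-axis crossing is at y = 0; it meets the z-axis at z = 0 (among the integer gridlines); it crosses the x-axis at the gridline x = 0.
(d) The integer polynomial consistent with all of this is the stated p.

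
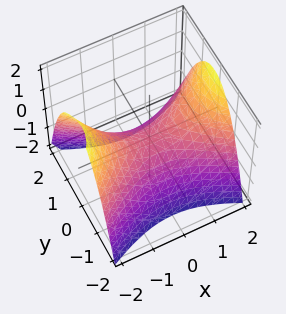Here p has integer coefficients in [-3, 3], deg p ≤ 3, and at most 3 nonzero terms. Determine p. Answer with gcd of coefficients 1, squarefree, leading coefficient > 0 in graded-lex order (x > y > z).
1. The degree is 2 — a saddle surface; a quadric.
2. Symmetries: it's symmetric under y → −y, forcing even powers of y; mirror symmetry x ↦ −x ⇒ only even powers of x.
3. Checking where it meets the axes: it crosses the y-axis at the gridline y = 0; it crosses the z-axis at the gridline z = 0; it meets the x-axis at x = 0 (among the integer gridlines).
4. Assembling these constraints gives the stated polynomial.

x^2 - 2*y^2 - 2*z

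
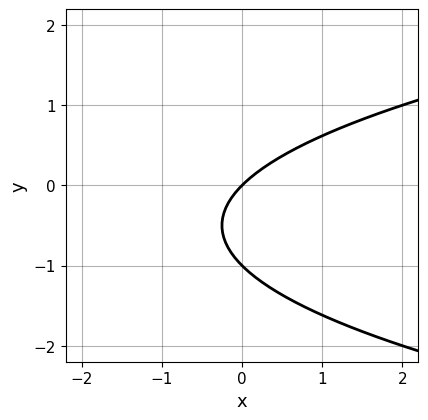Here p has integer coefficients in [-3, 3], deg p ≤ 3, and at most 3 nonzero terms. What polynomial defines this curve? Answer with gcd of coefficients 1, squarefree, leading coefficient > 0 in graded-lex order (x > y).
(a) deg p = 2. A generic line meets the curve in up to 2 points.
(b) Reading off the gridlines: it crosses the x-axis at the gridline x = 0; the y-axis gridline crossings are at y ∈ {-1, 0}.
(c) Solving for integer coefficients yields p as stated.

y^2 - x + y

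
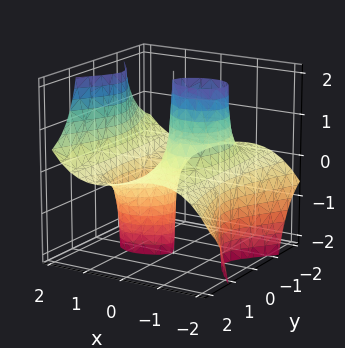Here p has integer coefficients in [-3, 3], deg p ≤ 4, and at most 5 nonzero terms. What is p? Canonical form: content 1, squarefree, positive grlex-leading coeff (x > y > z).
First, the degree is 3 — no degree-2 surface has this shape.
Next, checking where it meets the axes: one x-axis crossing is at x = 0; every point of the y-axis in the box is on the surface; every point of the z-axis in the box is on the surface.
Finally, the integer polynomial consistent with all of this is the stated p.

x^3 - 2*y^2*z - 2*x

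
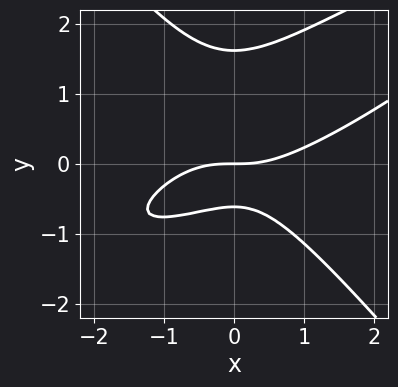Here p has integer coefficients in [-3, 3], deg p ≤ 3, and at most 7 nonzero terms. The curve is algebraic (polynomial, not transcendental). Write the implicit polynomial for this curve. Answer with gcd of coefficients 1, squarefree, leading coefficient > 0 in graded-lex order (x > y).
x^3 - 2*x^2*y + 2*y^3 - 2*y^2 - 2*y

1. deg p = 3. The shape is more complex than any degree-2 curve.
2. Checking where it meets the axes: one y-axis crossing is at y = 0; it crosses the x-axis at the gridline x = 0.
3. Solving for integer coefficients yields p as stated.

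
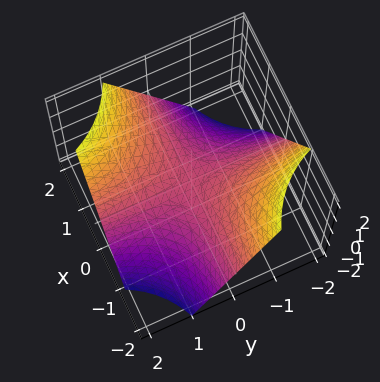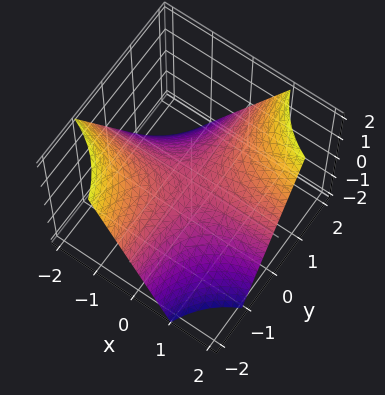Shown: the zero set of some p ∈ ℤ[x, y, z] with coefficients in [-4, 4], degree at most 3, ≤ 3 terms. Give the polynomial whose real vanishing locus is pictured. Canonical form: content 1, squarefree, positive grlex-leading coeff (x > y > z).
1. deg p = 2.
2. From the axis intercepts and sections: it meets the z-axis at z = 0 (among the integer gridlines); the visible x-axis segment lies entirely on the surface; every point of the y-axis in the box is on the surface.
3. Fitting integer coefficients to these (and the overall shape) gives p.

x*y - z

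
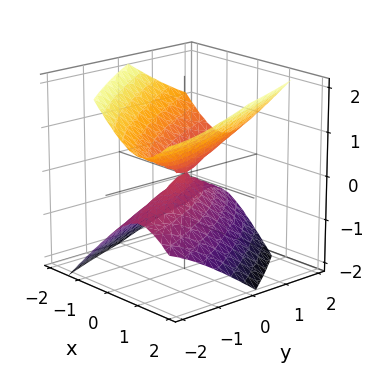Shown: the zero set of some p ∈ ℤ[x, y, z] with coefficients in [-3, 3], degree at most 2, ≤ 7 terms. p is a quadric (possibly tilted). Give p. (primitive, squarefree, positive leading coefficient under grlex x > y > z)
There are 2 components. They look like related sheets of one shape, so recover p as a whole.
deg p = 2. No degree-1 surface has this shape.
Reading off the gridlines: it meets the x-axis at x = 0 (among the integer gridlines); it meets the z-axis at z = 0 (among the integer gridlines).
Putting this together gives p.

3*x^2 + 3*x*y + y^2 - y*z - 3*z^2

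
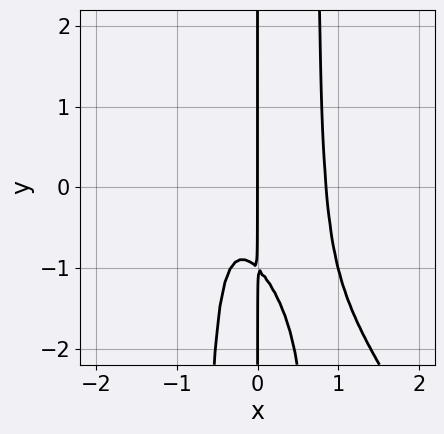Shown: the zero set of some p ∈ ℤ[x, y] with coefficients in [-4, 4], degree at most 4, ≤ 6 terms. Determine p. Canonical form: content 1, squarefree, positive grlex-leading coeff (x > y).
3*x^4 + 2*x^3*y - x^2 - x*y - x

1. deg p = 4. No degree-3 curve has this shape.
2. Against the integer gridlines: every point of the y-axis in the box is on the curve; one x-axis crossing is at x = 0.
3. Solving for integer coefficients yields p as stated.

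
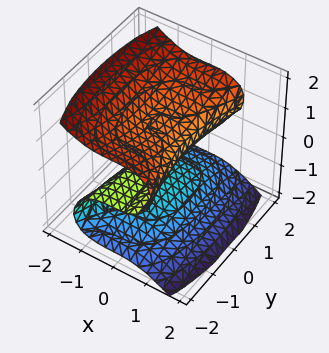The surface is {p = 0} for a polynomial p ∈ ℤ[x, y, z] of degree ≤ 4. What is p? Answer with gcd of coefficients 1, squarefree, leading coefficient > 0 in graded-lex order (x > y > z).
3*x^3 - y^2*z + 3*z^3 - 3*z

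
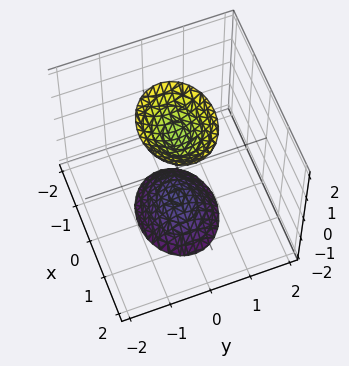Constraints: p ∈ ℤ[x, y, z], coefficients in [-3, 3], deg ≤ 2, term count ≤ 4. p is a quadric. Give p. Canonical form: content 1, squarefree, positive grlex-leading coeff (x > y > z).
2*x^2 + 3*y^2 - z^2 + 2

(a) I count 2 distinct pieces. Treating them together as one polynomial.
(b) deg p = 2. Two sheets facing apart; a quadric.
(c) Symmetries: mirror symmetry z ↦ −z ⇒ only even powers of z; the y ↦ −y reflection is a symmetry, so y appears only in even powers; the x ↦ −x reflection is a symmetry, so x appears only in even powers.
(d) Reading off the gridlines: it misses every integer gridline on the x-axis; the surface avoids every integer y-axis point in the box.
(e) Together with the visible shape, these determine p as stated.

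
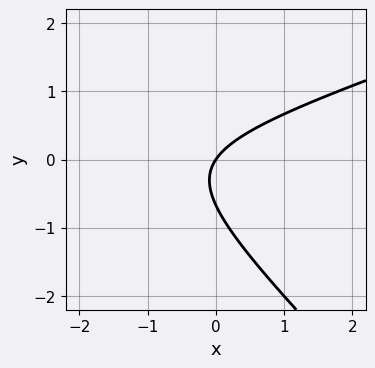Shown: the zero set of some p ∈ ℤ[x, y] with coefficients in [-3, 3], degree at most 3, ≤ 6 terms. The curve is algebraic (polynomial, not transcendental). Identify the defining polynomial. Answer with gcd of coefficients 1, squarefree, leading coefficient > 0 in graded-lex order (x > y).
First, deg p = 2. A generic line meets the curve in up to 2 points.
Then, checking where it meets the axes: one x-axis crossing is at x = 0; it meets the y-axis at y = 0 (among the integer gridlines).
Finally, matching integer coefficients to the picture gives p.

x^2 - 2*x*y - 3*y^2 + 3*x - 2*y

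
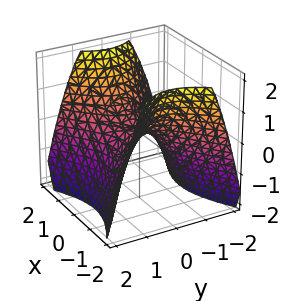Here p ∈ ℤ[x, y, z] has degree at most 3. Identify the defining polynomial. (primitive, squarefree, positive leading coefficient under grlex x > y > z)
2*x^2 - 3*y^2 - 3*z

The degree is 2 — a hyperbolic paraboloid; a quadric.
Symmetries: it's symmetric under y → −y, forcing even powers of y; the x ↦ −x reflection is a symmetry, so x appears only in even powers.
Checking where it meets the axes: it crosses the y-axis at the gridline y = 0; it meets the z-axis at z = 0 (among the integer gridlines); one x-axis crossing is at x = 0.
Matching integer coefficients to the picture gives p.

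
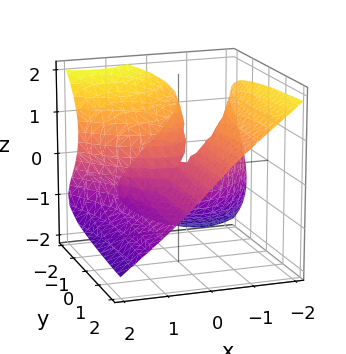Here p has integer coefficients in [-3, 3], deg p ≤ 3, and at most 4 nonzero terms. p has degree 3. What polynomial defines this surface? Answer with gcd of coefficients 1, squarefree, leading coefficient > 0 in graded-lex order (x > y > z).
First, the degree is 3 — no degree-2 surface has this shape.
Then, reading off the gridlines: the visible y-axis segment lies entirely on the surface; it crosses the x-axis at the gridline x = 0; one z-axis crossing is at z = 0.
Finally, the integer polynomial consistent with all of this is the stated p.

x^3 + 2*z^3 + 3*x*y + 3*y*z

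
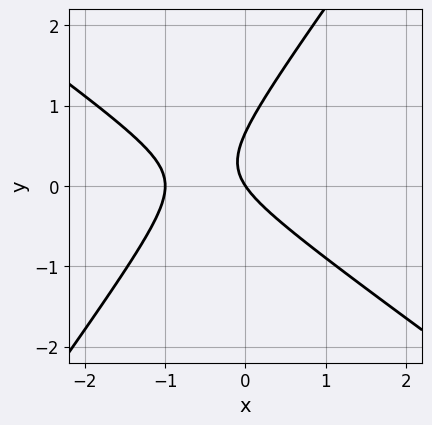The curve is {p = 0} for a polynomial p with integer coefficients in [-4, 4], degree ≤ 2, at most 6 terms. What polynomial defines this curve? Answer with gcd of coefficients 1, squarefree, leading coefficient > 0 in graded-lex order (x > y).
3*x^2 + 2*x*y - 3*y^2 + 3*x + 2*y

1. deg p = 2. No degree-1 curve has this shape.
2. Observable constraints: among the integer gridlines, it crosses the x-axis at x ∈ {-1, 0}; one y-axis crossing is at y = 0.
3. Together with the visible shape, these determine p as stated.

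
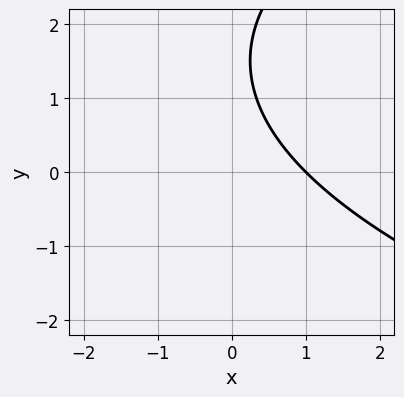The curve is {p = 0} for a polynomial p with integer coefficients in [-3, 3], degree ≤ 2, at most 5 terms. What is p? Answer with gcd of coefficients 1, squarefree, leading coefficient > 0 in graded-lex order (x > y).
deg p = 2.
From the axis intercepts and sections: the curve avoids every integer y-axis point in the box; one x-axis crossing is at x = 1.
Matching integer coefficients to the picture gives p.

y^2 - 3*x - 3*y + 3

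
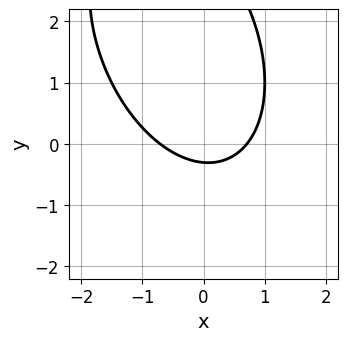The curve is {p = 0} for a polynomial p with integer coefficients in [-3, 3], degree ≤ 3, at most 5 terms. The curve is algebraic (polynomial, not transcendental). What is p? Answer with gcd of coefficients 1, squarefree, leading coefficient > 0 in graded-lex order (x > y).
First, degree: a generic line meets the curve in up to 2 points, so deg p = 2.
Finally, solving for integer coefficients yields p as stated.

2*x^2 + x*y + y^2 - 3*y - 1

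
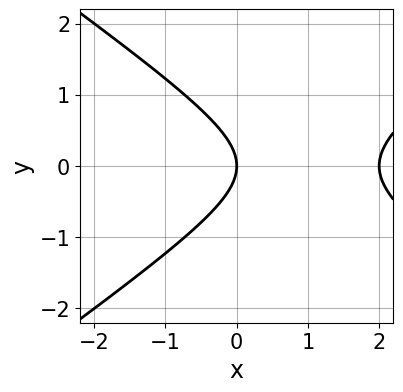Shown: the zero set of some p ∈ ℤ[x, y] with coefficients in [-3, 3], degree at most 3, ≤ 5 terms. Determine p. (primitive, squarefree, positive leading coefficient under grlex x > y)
x^2 - 2*y^2 - 2*x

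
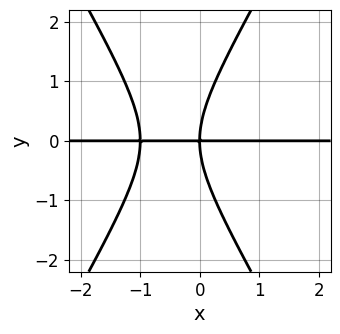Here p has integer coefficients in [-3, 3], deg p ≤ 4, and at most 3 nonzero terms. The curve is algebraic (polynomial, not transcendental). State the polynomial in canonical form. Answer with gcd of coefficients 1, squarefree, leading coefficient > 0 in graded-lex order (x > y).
3*x^2*y - y^3 + 3*x*y

First, the degree is 3 — no degree-2 curve has this shape.
Next, checking where it meets the axes: the visible x-axis segment lies entirely on the curve; it crosses the y-axis at the gridline y = 0.
Finally, fitting integer coefficients to these (and the overall shape) gives p.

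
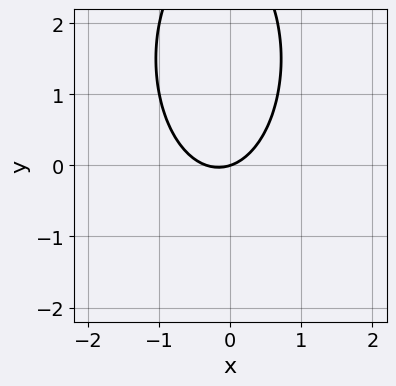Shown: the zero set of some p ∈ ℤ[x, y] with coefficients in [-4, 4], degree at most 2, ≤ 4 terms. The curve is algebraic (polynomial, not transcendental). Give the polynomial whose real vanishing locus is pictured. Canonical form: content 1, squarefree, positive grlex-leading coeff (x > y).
3*x^2 + y^2 + x - 3*y

Degree: a generic line meets the curve in up to 2 points, so deg p = 2.
Checking where it meets the axes: it meets the x-axis at x = 0 (among the integer gridlines); one y-axis crossing is at y = 0.
Assembling these constraints gives the stated polynomial.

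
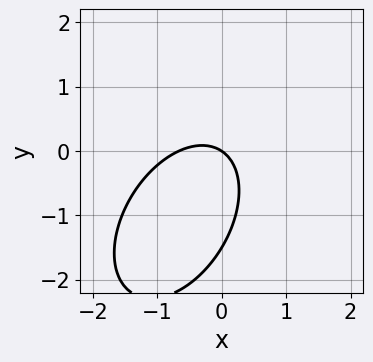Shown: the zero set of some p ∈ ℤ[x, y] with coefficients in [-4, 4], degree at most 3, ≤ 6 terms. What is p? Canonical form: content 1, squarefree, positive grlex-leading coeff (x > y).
1. Degree: no degree-1 curve has this shape, so deg p = 2.
2. Checking where it meets the axes: it crosses the y-axis at the gridline y = 0; it crosses the x-axis at the gridline x = 0.
3. Fitting integer coefficients to these (and the overall shape) gives p.

3*x^2 - 2*x*y + 2*y^2 + 2*x + 3*y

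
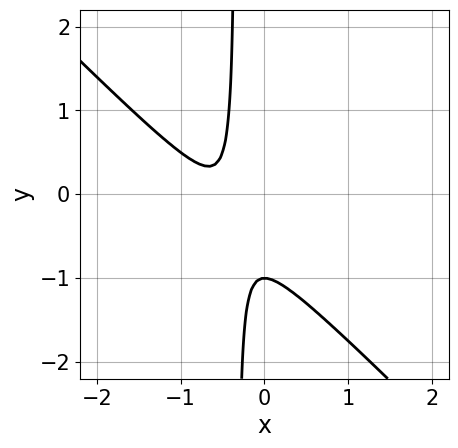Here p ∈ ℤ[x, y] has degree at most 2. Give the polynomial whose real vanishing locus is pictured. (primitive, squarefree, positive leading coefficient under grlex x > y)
3*x^2 + 3*x*y + 3*x + y + 1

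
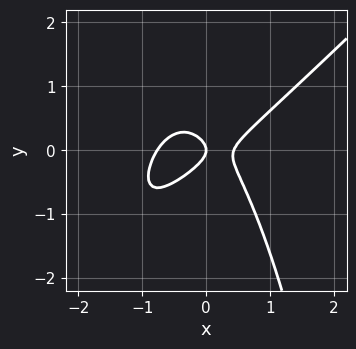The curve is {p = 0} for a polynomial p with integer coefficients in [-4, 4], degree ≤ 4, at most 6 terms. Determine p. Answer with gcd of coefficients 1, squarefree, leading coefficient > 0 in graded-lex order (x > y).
3*x^3 - 3*x^2*y + x^2 - 3*y^2 - x

1. deg p = 3.
2. Checking where it meets the axes: one y-axis crossing is at y = 0; it crosses the x-axis at the gridline x = 0.
3. Together with the visible shape, these determine p as stated.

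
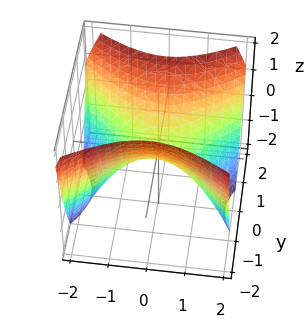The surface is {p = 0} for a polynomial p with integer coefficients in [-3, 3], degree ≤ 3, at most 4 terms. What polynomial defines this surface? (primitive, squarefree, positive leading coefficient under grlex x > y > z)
2*x^2 - 3*y^2 + 3*z

Degree: a saddle surface; a quadric, so deg p = 2.
Symmetries: it's symmetric under x → −x, forcing even powers of x; the y ↦ −y reflection is a symmetry, so y appears only in even powers.
From the visible intercepts: it meets the y-axis at y = 0 (among the integer gridlines); it crosses the x-axis at the gridline x = 0.
Solving for integer coefficients yields p as stated.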